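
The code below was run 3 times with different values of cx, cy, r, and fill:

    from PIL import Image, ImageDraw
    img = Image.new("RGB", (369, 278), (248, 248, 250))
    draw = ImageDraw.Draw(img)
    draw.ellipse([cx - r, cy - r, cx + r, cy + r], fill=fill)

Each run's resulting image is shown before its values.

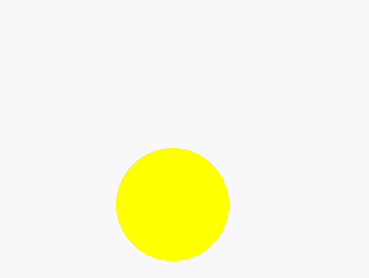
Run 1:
cx = 172; cy = 204; r = 56; fill = 'yellow'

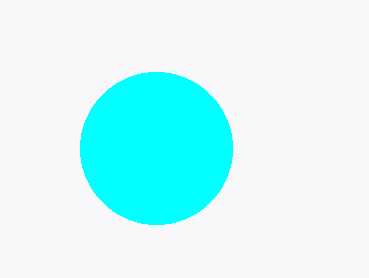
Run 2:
cx = 156, cy = 148, r = 76, fill = 'cyan'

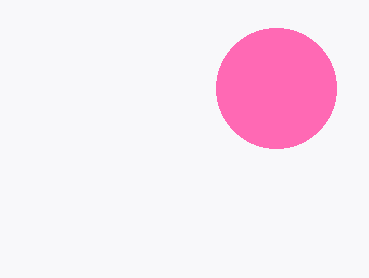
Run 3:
cx = 276
cy = 88
r = 60
fill = 'hotpink'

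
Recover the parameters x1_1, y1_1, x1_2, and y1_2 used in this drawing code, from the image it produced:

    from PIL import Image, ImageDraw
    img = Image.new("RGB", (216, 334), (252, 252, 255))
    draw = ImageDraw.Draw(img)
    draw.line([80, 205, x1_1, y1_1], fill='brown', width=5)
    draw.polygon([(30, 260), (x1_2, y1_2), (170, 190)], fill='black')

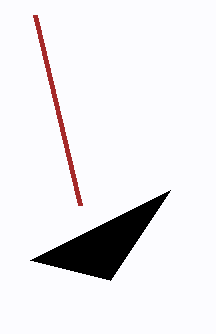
x1_1 = 35; y1_1 = 15; x1_2 = 110; y1_2 = 280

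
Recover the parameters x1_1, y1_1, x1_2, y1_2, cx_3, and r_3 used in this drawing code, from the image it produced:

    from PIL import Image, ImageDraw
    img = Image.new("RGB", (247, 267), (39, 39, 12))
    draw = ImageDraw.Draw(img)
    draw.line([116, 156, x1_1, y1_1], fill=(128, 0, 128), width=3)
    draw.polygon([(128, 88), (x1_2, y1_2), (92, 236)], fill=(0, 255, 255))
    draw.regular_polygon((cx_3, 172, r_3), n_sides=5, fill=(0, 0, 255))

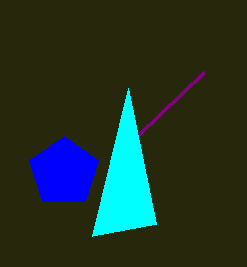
x1_1 = 204
y1_1 = 72
x1_2 = 156
y1_2 = 224
cx_3 = 64
r_3 = 36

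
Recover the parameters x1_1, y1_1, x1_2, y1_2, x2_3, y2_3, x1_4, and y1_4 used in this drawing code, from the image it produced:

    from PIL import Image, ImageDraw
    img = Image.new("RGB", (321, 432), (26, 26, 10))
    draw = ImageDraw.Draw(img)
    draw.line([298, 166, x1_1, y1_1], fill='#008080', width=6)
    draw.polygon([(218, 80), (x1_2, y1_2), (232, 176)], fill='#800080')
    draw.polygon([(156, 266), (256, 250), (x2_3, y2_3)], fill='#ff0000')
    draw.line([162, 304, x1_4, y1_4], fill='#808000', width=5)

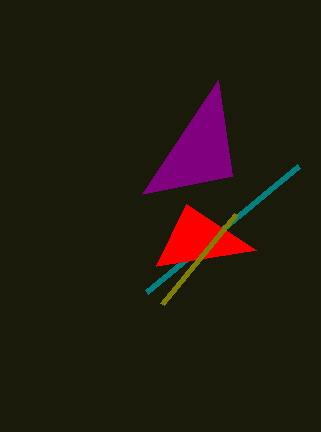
x1_1 = 146
y1_1 = 292
x1_2 = 142
y1_2 = 194
x2_3 = 186
y2_3 = 204
x1_4 = 236
y1_4 = 214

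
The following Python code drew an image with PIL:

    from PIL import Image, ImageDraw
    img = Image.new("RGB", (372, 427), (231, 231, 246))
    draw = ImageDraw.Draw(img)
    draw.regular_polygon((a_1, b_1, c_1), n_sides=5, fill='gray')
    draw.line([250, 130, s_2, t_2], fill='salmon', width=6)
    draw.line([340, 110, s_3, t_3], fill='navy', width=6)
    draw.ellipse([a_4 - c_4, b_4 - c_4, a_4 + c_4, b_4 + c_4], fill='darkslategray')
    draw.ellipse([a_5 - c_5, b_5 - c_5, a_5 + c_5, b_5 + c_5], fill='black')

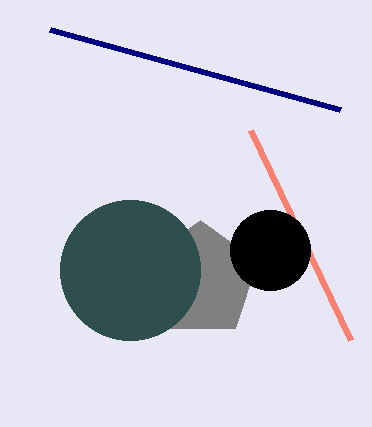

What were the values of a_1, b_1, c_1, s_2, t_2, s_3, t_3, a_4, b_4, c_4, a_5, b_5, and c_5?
a_1 = 200; b_1 = 280; c_1 = 60; s_2 = 350; t_2 = 340; s_3 = 50; t_3 = 30; a_4 = 130; b_4 = 270; c_4 = 70; a_5 = 270; b_5 = 250; c_5 = 40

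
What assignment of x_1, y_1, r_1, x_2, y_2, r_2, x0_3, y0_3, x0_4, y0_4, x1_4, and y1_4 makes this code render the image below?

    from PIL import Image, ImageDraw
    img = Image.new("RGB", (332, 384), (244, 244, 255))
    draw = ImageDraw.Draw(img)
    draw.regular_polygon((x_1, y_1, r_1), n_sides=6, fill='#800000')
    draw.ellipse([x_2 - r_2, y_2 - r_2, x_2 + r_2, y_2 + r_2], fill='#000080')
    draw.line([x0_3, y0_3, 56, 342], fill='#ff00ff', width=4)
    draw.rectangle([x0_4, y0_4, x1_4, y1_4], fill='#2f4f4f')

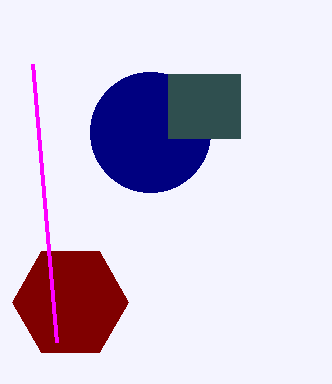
x_1 = 70
y_1 = 302
r_1 = 58
x_2 = 150
y_2 = 132
r_2 = 60
x0_3 = 32
y0_3 = 64
x0_4 = 168
y0_4 = 74
x1_4 = 240
y1_4 = 138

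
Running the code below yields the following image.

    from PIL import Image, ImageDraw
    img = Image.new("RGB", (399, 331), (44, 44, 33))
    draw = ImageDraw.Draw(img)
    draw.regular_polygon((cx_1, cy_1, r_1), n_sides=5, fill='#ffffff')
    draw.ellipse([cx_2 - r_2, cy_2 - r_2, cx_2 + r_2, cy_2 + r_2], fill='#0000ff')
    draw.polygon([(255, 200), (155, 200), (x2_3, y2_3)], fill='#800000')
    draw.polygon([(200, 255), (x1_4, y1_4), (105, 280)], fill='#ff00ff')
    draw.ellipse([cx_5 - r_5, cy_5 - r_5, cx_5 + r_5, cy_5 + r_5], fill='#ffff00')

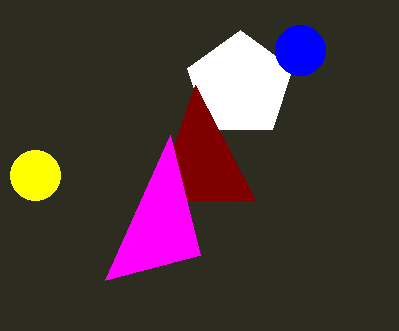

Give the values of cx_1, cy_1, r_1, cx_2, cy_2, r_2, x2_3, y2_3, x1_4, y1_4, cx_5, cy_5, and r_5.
cx_1 = 240
cy_1 = 85
r_1 = 55
cx_2 = 300
cy_2 = 50
r_2 = 25
x2_3 = 195
y2_3 = 85
x1_4 = 170
y1_4 = 135
cx_5 = 35
cy_5 = 175
r_5 = 25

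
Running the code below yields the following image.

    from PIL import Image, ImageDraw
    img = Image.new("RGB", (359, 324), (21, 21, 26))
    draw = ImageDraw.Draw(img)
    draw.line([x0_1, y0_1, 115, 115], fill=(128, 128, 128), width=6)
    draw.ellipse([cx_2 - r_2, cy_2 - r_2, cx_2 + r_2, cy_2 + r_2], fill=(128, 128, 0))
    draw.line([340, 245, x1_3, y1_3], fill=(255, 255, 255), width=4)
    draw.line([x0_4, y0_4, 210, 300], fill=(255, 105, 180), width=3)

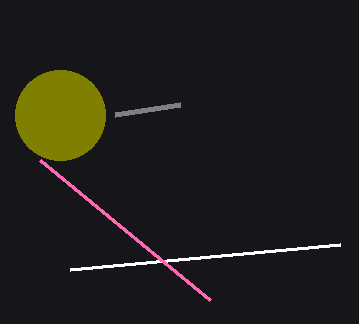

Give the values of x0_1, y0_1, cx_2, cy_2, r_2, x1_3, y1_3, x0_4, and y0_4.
x0_1 = 180, y0_1 = 105, cx_2 = 60, cy_2 = 115, r_2 = 45, x1_3 = 70, y1_3 = 270, x0_4 = 40, y0_4 = 160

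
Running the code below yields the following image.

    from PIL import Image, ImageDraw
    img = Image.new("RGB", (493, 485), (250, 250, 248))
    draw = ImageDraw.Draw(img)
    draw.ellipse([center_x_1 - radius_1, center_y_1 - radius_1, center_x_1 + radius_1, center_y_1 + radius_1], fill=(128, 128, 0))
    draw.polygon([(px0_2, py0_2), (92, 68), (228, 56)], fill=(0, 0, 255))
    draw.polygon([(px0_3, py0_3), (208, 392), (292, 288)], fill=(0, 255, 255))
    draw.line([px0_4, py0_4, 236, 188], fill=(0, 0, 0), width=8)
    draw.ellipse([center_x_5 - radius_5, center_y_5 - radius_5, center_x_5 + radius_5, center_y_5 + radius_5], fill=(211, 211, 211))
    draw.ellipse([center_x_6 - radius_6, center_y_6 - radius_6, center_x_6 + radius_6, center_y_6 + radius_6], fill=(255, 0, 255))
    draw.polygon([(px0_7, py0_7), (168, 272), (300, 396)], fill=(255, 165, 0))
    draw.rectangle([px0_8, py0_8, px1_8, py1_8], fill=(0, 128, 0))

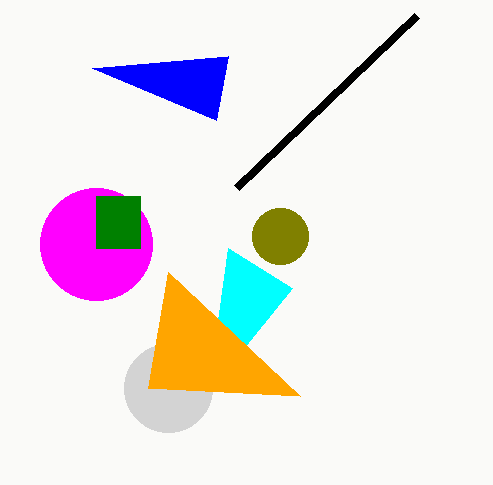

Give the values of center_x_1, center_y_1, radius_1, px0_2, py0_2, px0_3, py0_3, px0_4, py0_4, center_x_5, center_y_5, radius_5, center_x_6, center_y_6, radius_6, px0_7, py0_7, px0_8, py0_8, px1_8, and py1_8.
center_x_1 = 280, center_y_1 = 236, radius_1 = 28, px0_2 = 216, py0_2 = 120, px0_3 = 228, py0_3 = 248, px0_4 = 416, py0_4 = 16, center_x_5 = 168, center_y_5 = 388, radius_5 = 44, center_x_6 = 96, center_y_6 = 244, radius_6 = 56, px0_7 = 148, py0_7 = 388, px0_8 = 96, py0_8 = 196, px1_8 = 140, py1_8 = 248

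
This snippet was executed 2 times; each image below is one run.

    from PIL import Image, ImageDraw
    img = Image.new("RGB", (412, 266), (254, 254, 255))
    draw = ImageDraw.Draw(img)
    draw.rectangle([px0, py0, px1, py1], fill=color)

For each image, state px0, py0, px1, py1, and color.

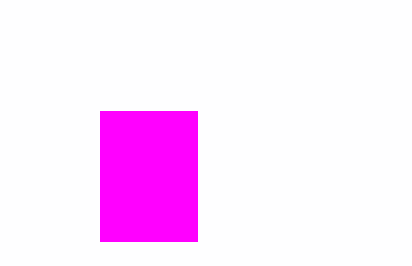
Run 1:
px0 = 100, py0 = 111, px1 = 197, py1 = 241, color = 'magenta'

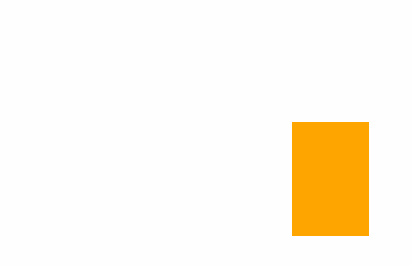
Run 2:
px0 = 292
py0 = 122
px1 = 368
py1 = 235
color = 'orange'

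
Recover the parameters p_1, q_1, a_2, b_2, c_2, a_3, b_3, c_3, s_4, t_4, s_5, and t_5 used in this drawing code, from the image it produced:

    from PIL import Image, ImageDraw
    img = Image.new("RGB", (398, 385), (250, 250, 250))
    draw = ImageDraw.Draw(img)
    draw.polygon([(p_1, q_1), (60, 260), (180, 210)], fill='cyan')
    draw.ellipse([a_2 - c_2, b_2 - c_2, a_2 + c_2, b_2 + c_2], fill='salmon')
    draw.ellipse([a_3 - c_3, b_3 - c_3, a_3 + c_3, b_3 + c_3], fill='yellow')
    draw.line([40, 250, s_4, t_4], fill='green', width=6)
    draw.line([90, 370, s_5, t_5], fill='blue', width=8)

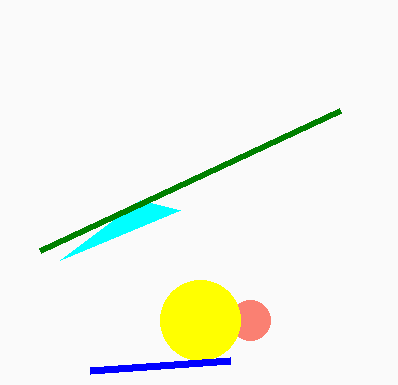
p_1 = 140, q_1 = 200, a_2 = 250, b_2 = 320, c_2 = 20, a_3 = 200, b_3 = 320, c_3 = 40, s_4 = 340, t_4 = 110, s_5 = 230, t_5 = 360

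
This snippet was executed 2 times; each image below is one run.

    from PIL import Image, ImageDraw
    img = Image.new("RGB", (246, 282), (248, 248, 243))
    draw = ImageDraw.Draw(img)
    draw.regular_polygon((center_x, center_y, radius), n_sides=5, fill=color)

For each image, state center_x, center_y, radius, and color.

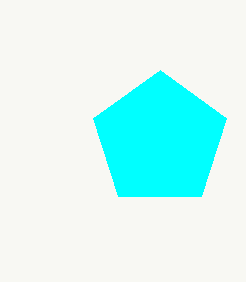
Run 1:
center_x = 160
center_y = 140
radius = 70
color = 'cyan'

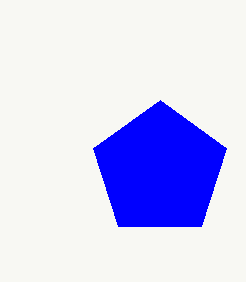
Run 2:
center_x = 160; center_y = 170; radius = 70; color = 'blue'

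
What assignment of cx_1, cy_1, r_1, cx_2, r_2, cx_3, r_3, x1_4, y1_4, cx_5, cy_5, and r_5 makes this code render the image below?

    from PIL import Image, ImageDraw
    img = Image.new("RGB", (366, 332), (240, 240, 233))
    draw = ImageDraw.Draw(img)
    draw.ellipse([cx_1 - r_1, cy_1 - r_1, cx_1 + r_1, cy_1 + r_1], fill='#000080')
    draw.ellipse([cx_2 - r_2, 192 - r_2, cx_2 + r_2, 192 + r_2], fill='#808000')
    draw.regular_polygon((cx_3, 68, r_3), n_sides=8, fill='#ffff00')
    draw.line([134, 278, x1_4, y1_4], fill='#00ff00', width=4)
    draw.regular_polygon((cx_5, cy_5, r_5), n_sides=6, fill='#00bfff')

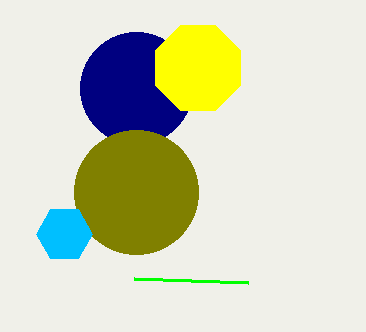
cx_1 = 136, cy_1 = 88, r_1 = 56, cx_2 = 136, r_2 = 62, cx_3 = 198, r_3 = 46, x1_4 = 248, y1_4 = 282, cx_5 = 64, cy_5 = 234, r_5 = 28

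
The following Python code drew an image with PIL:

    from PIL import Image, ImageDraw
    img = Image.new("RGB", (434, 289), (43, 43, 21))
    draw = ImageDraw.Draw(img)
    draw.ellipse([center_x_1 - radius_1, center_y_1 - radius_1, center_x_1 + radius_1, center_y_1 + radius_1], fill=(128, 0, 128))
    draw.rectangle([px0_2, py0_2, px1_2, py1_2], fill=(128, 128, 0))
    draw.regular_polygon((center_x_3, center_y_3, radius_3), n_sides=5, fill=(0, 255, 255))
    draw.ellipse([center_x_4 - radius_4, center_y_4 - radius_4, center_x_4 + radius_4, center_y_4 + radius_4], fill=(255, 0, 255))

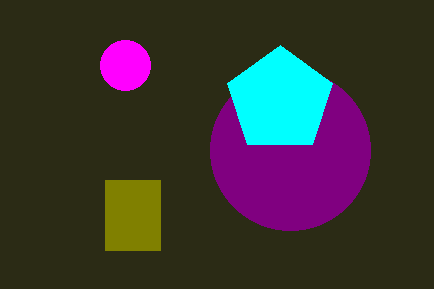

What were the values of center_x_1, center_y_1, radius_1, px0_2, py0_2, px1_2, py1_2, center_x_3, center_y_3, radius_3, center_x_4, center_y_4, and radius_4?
center_x_1 = 290, center_y_1 = 150, radius_1 = 80, px0_2 = 105, py0_2 = 180, px1_2 = 160, py1_2 = 250, center_x_3 = 280, center_y_3 = 100, radius_3 = 55, center_x_4 = 125, center_y_4 = 65, radius_4 = 25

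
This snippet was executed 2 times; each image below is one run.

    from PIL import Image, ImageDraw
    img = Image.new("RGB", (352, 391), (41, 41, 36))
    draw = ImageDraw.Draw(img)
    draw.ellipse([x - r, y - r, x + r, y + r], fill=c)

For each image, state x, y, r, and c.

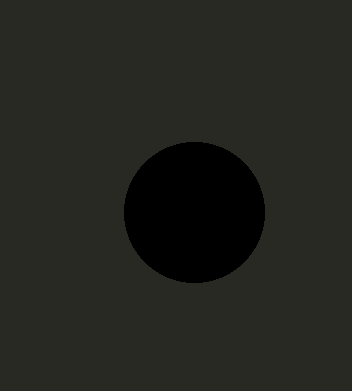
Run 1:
x = 194, y = 212, r = 70, c = 'black'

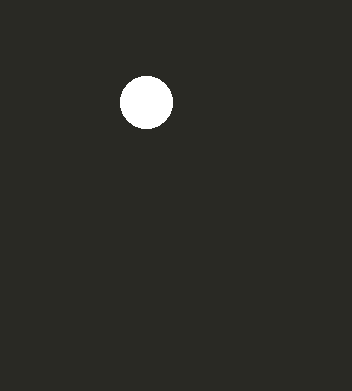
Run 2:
x = 146, y = 102, r = 26, c = 'white'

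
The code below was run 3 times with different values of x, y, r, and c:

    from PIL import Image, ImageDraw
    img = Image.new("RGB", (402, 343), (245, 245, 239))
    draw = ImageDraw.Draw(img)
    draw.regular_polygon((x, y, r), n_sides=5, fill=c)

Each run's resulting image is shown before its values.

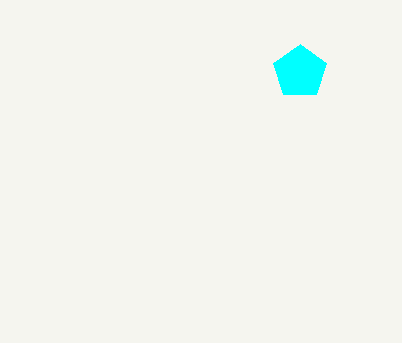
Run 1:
x = 300; y = 72; r = 28; c = 'cyan'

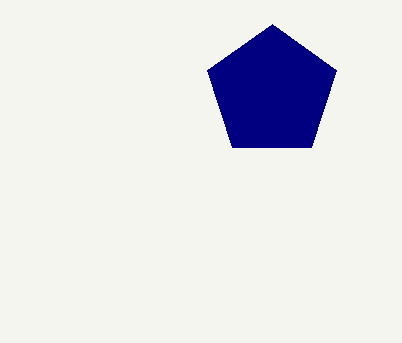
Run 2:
x = 272
y = 92
r = 68
c = 'navy'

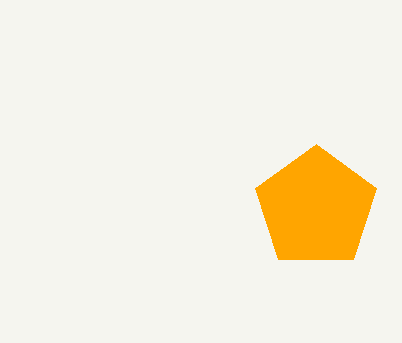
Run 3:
x = 316; y = 208; r = 64; c = 'orange'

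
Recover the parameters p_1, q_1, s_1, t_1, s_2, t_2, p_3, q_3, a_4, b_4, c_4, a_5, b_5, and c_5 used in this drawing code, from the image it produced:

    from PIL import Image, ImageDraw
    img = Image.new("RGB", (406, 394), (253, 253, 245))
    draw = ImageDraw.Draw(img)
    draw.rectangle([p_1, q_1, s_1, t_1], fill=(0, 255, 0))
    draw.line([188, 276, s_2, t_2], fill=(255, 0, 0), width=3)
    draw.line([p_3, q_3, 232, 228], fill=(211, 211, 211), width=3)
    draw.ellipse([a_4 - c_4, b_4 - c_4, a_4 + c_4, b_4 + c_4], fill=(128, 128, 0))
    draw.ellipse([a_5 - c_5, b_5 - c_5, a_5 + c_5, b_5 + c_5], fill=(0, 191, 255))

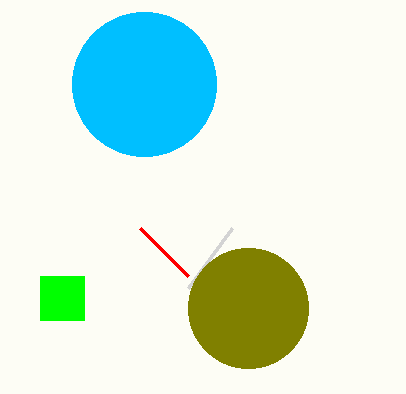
p_1 = 40
q_1 = 276
s_1 = 84
t_1 = 320
s_2 = 140
t_2 = 228
p_3 = 188
q_3 = 288
a_4 = 248
b_4 = 308
c_4 = 60
a_5 = 144
b_5 = 84
c_5 = 72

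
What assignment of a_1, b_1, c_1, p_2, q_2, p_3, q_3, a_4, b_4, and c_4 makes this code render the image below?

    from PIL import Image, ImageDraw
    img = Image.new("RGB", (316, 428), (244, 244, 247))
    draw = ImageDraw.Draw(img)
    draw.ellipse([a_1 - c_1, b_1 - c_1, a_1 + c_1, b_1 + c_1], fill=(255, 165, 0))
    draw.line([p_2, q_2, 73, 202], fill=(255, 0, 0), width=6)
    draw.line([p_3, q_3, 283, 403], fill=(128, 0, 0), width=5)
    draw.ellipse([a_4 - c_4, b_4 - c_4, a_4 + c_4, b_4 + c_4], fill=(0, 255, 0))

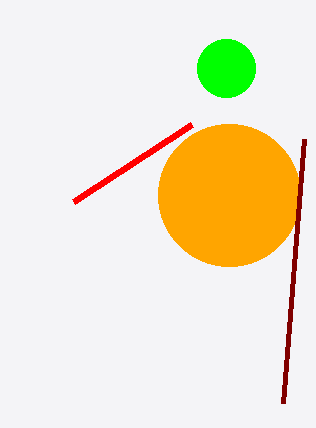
a_1 = 229; b_1 = 195; c_1 = 71; p_2 = 191; q_2 = 125; p_3 = 304; q_3 = 139; a_4 = 226; b_4 = 68; c_4 = 29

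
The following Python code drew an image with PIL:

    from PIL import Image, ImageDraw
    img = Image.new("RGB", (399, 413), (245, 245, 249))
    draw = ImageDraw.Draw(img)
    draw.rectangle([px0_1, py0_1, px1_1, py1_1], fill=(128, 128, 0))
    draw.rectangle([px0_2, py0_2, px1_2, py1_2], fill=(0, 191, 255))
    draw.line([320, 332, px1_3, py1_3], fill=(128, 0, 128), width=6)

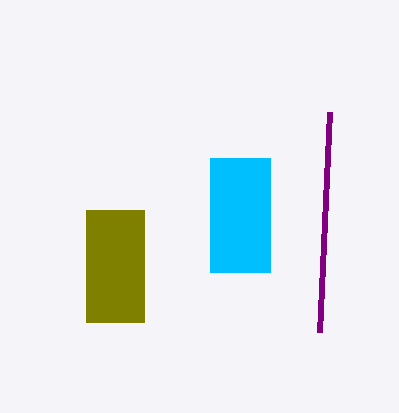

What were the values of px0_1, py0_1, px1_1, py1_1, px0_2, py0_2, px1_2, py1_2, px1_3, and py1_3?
px0_1 = 86, py0_1 = 210, px1_1 = 144, py1_1 = 322, px0_2 = 210, py0_2 = 158, px1_2 = 270, py1_2 = 272, px1_3 = 330, py1_3 = 112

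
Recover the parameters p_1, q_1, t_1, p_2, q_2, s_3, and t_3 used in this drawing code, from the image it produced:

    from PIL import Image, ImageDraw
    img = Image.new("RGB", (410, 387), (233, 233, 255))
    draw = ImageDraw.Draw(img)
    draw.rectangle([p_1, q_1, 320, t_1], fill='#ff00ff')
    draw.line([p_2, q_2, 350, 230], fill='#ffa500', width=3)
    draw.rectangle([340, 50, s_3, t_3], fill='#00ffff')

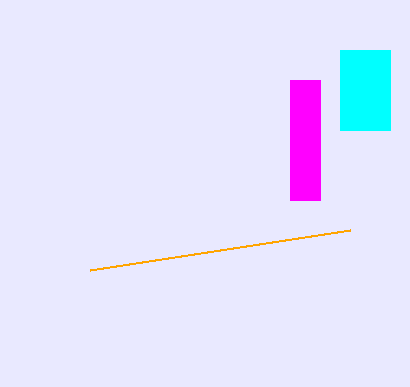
p_1 = 290
q_1 = 80
t_1 = 200
p_2 = 90
q_2 = 270
s_3 = 390
t_3 = 130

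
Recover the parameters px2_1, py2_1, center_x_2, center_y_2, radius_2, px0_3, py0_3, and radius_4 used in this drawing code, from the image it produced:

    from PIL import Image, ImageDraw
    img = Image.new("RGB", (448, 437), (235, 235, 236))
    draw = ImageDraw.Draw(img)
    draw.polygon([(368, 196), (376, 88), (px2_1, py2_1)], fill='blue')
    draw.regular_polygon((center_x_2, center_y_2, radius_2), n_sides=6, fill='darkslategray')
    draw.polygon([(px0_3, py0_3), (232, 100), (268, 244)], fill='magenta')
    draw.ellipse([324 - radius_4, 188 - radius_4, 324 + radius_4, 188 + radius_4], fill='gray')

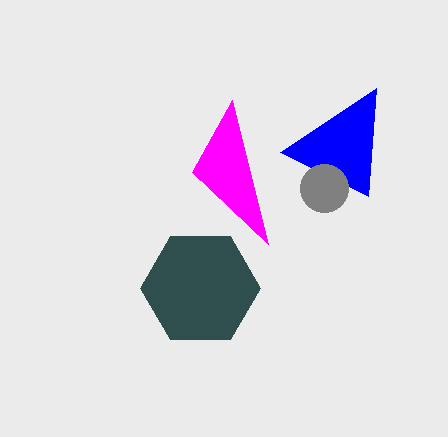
px2_1 = 280, py2_1 = 152, center_x_2 = 200, center_y_2 = 288, radius_2 = 60, px0_3 = 192, py0_3 = 172, radius_4 = 24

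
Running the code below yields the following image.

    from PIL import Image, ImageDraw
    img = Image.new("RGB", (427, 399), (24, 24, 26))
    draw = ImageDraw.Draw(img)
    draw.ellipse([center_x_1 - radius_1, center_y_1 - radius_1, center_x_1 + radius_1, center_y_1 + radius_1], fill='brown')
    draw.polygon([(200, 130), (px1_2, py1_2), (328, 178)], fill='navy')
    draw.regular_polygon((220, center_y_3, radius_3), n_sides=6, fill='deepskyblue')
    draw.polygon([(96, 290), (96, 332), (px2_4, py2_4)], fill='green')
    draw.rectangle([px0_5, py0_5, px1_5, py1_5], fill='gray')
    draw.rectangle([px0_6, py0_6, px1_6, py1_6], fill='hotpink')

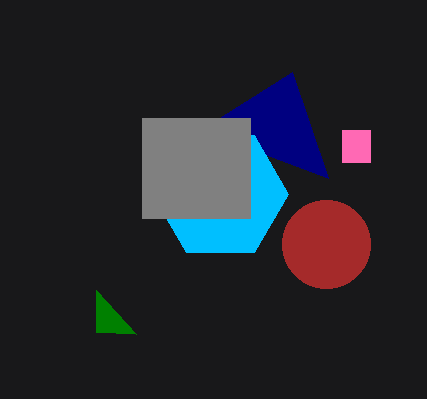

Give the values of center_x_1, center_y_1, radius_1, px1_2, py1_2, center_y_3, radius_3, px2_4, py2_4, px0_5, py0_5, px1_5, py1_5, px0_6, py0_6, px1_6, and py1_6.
center_x_1 = 326; center_y_1 = 244; radius_1 = 44; px1_2 = 292; py1_2 = 72; center_y_3 = 194; radius_3 = 68; px2_4 = 136; py2_4 = 334; px0_5 = 142; py0_5 = 118; px1_5 = 250; py1_5 = 218; px0_6 = 342; py0_6 = 130; px1_6 = 370; py1_6 = 162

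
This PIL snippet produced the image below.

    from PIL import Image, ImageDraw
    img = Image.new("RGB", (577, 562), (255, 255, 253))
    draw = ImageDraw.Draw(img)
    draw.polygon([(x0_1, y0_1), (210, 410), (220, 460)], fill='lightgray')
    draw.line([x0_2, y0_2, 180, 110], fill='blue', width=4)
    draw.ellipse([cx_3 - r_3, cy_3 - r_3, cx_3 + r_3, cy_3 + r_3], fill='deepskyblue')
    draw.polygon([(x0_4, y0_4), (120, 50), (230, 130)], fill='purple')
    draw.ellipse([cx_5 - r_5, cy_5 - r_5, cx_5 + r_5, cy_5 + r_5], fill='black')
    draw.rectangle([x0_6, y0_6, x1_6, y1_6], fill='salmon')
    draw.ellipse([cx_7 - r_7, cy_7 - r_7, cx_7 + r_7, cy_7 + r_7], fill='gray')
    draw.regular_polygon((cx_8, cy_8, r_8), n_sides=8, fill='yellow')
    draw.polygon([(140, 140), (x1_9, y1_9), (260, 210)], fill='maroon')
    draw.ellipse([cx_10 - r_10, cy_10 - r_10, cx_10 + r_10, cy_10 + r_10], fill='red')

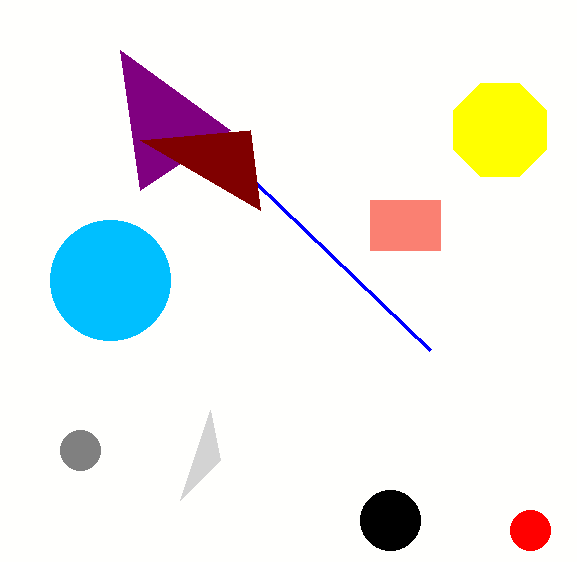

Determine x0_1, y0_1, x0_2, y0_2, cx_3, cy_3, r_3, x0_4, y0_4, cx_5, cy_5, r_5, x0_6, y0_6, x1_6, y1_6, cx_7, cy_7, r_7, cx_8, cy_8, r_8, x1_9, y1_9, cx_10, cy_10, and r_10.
x0_1 = 180
y0_1 = 500
x0_2 = 430
y0_2 = 350
cx_3 = 110
cy_3 = 280
r_3 = 60
x0_4 = 140
y0_4 = 190
cx_5 = 390
cy_5 = 520
r_5 = 30
x0_6 = 370
y0_6 = 200
x1_6 = 440
y1_6 = 250
cx_7 = 80
cy_7 = 450
r_7 = 20
cx_8 = 500
cy_8 = 130
r_8 = 50
x1_9 = 250
y1_9 = 130
cx_10 = 530
cy_10 = 530
r_10 = 20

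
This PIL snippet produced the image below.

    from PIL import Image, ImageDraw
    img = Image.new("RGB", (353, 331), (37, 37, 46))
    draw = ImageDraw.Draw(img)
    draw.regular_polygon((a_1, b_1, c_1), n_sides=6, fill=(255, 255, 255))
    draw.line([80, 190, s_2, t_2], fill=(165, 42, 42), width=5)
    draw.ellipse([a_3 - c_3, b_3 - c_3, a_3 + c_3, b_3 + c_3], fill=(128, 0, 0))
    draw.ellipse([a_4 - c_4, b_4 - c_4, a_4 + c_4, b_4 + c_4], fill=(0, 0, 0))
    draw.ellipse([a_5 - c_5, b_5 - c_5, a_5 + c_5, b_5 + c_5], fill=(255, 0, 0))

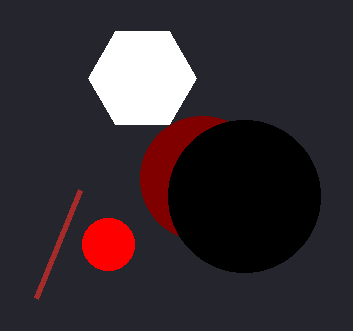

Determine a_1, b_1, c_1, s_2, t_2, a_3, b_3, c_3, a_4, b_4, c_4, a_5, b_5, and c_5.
a_1 = 142
b_1 = 78
c_1 = 54
s_2 = 36
t_2 = 298
a_3 = 202
b_3 = 178
c_3 = 62
a_4 = 244
b_4 = 196
c_4 = 76
a_5 = 108
b_5 = 244
c_5 = 26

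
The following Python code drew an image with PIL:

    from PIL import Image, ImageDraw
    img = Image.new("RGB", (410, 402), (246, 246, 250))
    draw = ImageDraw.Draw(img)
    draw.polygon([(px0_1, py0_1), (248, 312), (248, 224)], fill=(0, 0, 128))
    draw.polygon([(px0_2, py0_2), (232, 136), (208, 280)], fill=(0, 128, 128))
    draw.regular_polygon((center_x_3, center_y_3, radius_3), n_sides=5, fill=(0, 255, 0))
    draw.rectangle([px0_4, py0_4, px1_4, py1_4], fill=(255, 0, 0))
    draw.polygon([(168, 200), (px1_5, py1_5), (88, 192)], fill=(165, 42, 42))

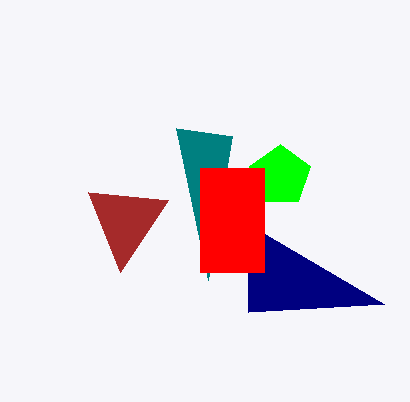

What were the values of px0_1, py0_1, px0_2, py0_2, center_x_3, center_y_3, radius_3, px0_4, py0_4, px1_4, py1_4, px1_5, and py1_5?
px0_1 = 384
py0_1 = 304
px0_2 = 176
py0_2 = 128
center_x_3 = 280
center_y_3 = 176
radius_3 = 32
px0_4 = 200
py0_4 = 168
px1_4 = 264
py1_4 = 272
px1_5 = 120
py1_5 = 272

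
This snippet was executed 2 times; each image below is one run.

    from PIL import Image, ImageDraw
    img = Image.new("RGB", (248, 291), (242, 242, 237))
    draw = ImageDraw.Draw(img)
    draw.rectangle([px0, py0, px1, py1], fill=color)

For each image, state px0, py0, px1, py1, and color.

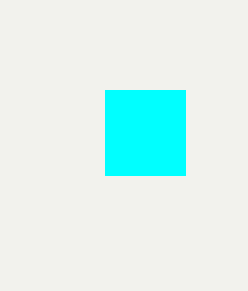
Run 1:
px0 = 105, py0 = 90, px1 = 185, py1 = 175, color = 'cyan'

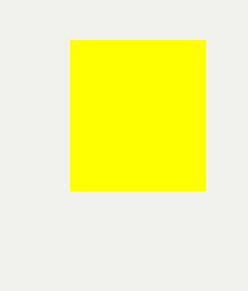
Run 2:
px0 = 70, py0 = 40, px1 = 205, py1 = 190, color = 'yellow'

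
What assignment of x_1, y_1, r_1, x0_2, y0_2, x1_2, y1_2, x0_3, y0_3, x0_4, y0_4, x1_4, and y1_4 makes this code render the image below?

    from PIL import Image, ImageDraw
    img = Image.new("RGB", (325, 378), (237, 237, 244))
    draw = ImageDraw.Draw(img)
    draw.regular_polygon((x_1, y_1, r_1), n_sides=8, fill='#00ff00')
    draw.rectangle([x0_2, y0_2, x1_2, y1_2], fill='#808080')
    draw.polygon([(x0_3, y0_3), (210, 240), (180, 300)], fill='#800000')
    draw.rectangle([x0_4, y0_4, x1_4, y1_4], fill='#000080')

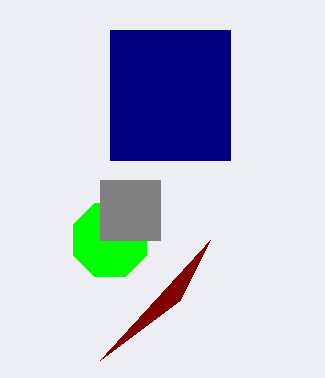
x_1 = 110
y_1 = 240
r_1 = 40
x0_2 = 100
y0_2 = 180
x1_2 = 160
y1_2 = 240
x0_3 = 100
y0_3 = 360
x0_4 = 110
y0_4 = 30
x1_4 = 230
y1_4 = 160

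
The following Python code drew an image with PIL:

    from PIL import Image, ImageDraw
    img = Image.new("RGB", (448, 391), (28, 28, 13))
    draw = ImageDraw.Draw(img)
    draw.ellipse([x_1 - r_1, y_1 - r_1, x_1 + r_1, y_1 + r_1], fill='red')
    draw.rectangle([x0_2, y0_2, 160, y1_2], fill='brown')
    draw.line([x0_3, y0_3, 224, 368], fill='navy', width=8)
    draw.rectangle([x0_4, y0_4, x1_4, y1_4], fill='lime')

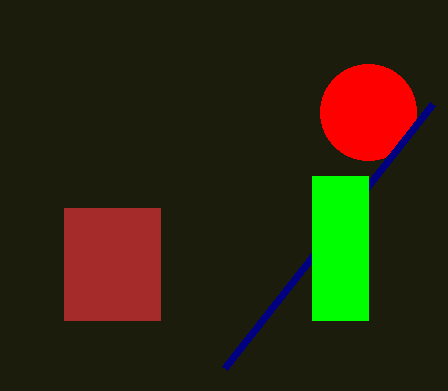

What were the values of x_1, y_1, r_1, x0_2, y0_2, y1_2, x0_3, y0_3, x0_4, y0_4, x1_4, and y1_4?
x_1 = 368, y_1 = 112, r_1 = 48, x0_2 = 64, y0_2 = 208, y1_2 = 320, x0_3 = 432, y0_3 = 104, x0_4 = 312, y0_4 = 176, x1_4 = 368, y1_4 = 320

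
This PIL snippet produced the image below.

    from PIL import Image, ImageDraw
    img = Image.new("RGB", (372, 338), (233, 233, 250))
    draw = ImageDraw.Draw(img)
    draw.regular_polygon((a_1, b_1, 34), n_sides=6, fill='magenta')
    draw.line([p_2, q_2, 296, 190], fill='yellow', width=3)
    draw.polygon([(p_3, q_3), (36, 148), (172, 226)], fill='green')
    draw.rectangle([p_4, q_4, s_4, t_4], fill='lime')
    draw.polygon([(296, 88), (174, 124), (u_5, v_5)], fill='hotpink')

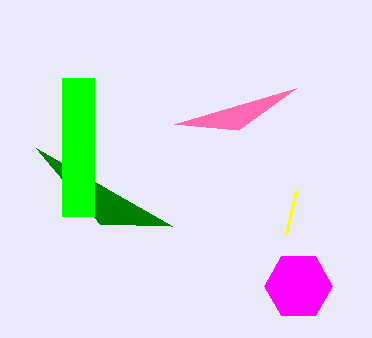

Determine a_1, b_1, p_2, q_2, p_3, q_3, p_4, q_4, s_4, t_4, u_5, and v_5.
a_1 = 298; b_1 = 286; p_2 = 286; q_2 = 234; p_3 = 100; q_3 = 224; p_4 = 62; q_4 = 78; s_4 = 94; t_4 = 216; u_5 = 238; v_5 = 130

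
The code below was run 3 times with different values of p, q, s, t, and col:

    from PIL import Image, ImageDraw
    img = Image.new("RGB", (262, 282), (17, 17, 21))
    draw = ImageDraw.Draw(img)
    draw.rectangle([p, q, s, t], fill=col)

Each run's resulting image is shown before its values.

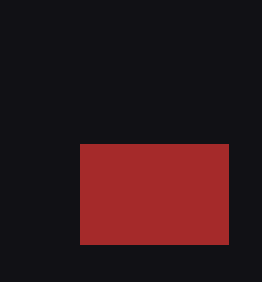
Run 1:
p = 80
q = 144
s = 228
t = 244
col = 'brown'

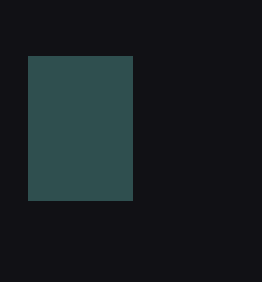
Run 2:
p = 28, q = 56, s = 132, t = 200, col = 'darkslategray'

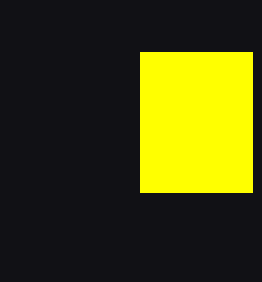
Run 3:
p = 140
q = 52
s = 252
t = 192
col = 'yellow'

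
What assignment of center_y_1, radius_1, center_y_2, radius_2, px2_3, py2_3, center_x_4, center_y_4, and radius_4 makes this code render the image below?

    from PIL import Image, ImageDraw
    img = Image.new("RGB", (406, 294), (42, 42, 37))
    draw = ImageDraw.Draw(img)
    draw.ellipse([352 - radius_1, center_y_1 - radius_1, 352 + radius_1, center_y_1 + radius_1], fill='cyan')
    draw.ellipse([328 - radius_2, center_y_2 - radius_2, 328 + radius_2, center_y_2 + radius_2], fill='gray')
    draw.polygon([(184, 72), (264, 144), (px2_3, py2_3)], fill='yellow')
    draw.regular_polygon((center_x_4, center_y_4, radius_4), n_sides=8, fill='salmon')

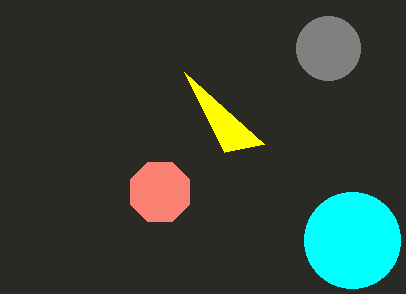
center_y_1 = 240; radius_1 = 48; center_y_2 = 48; radius_2 = 32; px2_3 = 224; py2_3 = 152; center_x_4 = 160; center_y_4 = 192; radius_4 = 32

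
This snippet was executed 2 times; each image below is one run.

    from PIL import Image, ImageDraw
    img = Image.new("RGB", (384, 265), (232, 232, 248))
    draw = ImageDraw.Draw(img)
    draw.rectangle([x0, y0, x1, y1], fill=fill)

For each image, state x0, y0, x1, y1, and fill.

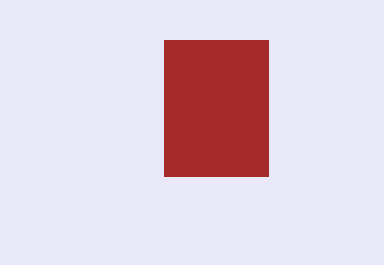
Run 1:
x0 = 164
y0 = 40
x1 = 268
y1 = 176
fill = 'brown'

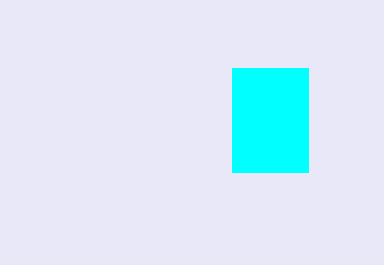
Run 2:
x0 = 232
y0 = 68
x1 = 308
y1 = 172
fill = 'cyan'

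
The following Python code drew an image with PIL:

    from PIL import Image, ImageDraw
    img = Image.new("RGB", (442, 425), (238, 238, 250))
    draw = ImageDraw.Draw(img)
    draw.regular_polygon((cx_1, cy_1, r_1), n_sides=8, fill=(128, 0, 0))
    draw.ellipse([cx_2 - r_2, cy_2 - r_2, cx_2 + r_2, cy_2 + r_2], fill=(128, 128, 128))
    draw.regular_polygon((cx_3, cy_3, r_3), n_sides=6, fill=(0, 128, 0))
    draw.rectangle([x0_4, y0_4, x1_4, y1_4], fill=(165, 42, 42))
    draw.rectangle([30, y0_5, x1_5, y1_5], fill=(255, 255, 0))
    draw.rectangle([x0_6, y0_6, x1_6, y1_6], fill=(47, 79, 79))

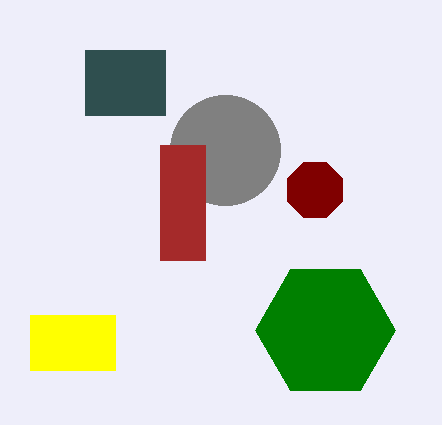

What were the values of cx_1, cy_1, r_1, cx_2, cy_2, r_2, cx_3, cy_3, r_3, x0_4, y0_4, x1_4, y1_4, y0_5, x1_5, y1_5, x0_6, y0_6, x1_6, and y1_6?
cx_1 = 315
cy_1 = 190
r_1 = 30
cx_2 = 225
cy_2 = 150
r_2 = 55
cx_3 = 325
cy_3 = 330
r_3 = 70
x0_4 = 160
y0_4 = 145
x1_4 = 205
y1_4 = 260
y0_5 = 315
x1_5 = 115
y1_5 = 370
x0_6 = 85
y0_6 = 50
x1_6 = 165
y1_6 = 115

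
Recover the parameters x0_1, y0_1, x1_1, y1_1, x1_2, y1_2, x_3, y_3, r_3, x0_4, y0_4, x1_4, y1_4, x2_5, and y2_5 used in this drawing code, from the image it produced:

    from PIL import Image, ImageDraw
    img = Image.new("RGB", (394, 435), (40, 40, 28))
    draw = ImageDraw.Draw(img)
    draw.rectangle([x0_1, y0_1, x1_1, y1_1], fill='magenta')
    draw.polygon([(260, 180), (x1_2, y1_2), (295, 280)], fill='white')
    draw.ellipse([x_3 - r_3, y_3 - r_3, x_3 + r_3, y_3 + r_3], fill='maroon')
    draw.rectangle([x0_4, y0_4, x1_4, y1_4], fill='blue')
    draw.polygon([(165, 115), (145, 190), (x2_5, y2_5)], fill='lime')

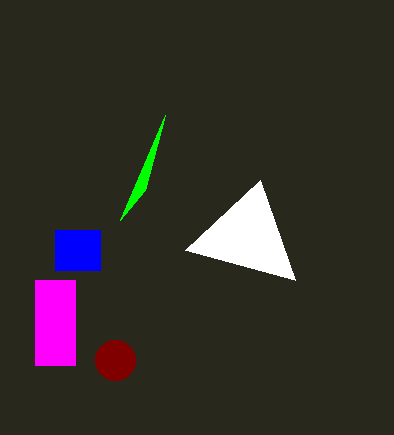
x0_1 = 35; y0_1 = 280; x1_1 = 75; y1_1 = 365; x1_2 = 185; y1_2 = 250; x_3 = 115; y_3 = 360; r_3 = 20; x0_4 = 55; y0_4 = 230; x1_4 = 100; y1_4 = 270; x2_5 = 120; y2_5 = 220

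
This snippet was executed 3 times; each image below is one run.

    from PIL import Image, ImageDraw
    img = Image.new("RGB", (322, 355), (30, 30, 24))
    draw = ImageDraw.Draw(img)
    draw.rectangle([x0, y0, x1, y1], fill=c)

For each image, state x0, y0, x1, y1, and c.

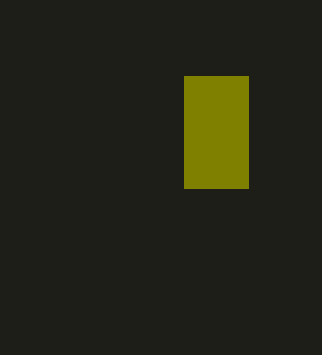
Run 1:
x0 = 184
y0 = 76
x1 = 248
y1 = 188
c = 'olive'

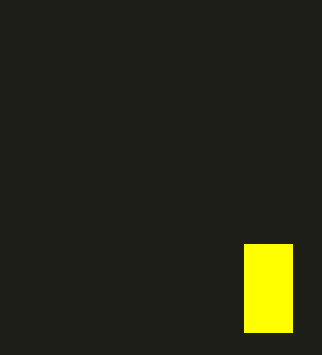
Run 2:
x0 = 244
y0 = 244
x1 = 292
y1 = 332
c = 'yellow'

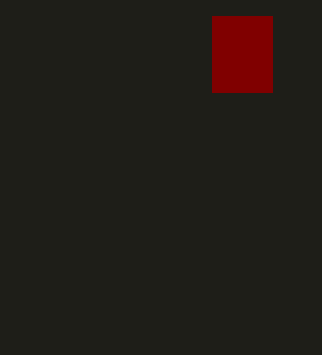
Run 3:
x0 = 212; y0 = 16; x1 = 272; y1 = 92; c = 'maroon'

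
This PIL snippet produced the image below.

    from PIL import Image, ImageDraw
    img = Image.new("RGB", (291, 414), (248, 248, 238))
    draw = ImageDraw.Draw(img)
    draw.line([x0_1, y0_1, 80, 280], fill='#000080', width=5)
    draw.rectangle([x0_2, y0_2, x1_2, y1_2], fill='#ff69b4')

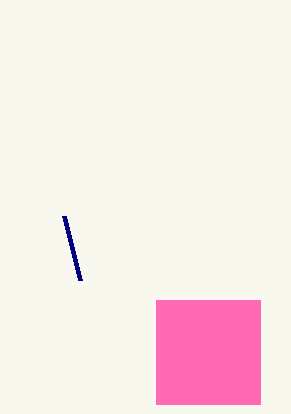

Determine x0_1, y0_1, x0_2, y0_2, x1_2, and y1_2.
x0_1 = 64; y0_1 = 216; x0_2 = 156; y0_2 = 300; x1_2 = 260; y1_2 = 404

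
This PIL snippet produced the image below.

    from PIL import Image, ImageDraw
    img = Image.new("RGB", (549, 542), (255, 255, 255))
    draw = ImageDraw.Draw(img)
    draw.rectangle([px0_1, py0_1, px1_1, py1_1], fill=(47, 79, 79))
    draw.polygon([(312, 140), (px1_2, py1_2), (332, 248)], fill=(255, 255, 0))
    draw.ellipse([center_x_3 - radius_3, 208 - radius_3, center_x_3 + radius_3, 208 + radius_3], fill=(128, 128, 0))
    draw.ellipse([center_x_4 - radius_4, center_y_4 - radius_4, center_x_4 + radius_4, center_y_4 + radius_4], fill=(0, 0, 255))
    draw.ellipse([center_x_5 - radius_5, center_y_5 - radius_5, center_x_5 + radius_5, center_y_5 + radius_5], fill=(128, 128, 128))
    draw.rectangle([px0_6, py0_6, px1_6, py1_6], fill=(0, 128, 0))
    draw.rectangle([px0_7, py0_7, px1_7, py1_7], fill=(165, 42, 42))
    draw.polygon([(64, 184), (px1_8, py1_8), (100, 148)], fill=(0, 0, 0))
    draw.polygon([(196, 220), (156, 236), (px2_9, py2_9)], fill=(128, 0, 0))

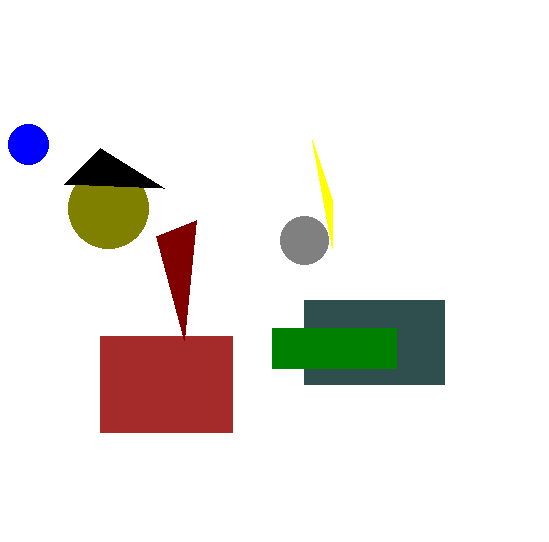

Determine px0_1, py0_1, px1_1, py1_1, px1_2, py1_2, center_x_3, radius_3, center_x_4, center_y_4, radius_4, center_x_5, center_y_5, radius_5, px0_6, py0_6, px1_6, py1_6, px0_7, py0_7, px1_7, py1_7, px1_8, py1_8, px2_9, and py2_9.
px0_1 = 304
py0_1 = 300
px1_1 = 444
py1_1 = 384
px1_2 = 332
py1_2 = 200
center_x_3 = 108
radius_3 = 40
center_x_4 = 28
center_y_4 = 144
radius_4 = 20
center_x_5 = 304
center_y_5 = 240
radius_5 = 24
px0_6 = 272
py0_6 = 328
px1_6 = 396
py1_6 = 368
px0_7 = 100
py0_7 = 336
px1_7 = 232
py1_7 = 432
px1_8 = 164
py1_8 = 188
px2_9 = 184
py2_9 = 340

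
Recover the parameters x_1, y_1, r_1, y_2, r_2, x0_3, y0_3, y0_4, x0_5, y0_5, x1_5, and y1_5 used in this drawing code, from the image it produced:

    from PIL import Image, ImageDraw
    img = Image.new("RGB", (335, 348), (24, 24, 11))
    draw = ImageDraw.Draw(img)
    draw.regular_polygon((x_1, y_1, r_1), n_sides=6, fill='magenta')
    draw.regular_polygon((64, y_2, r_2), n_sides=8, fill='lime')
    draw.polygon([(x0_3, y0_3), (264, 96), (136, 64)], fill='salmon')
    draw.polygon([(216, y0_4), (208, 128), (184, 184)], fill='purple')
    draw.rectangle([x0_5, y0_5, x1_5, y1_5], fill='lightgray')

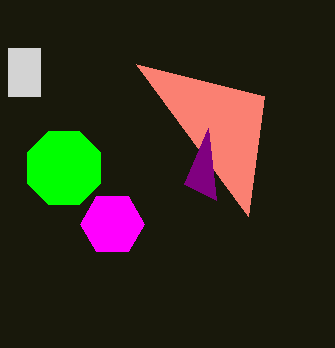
x_1 = 112
y_1 = 224
r_1 = 32
y_2 = 168
r_2 = 40
x0_3 = 248
y0_3 = 216
y0_4 = 200
x0_5 = 8
y0_5 = 48
x1_5 = 40
y1_5 = 96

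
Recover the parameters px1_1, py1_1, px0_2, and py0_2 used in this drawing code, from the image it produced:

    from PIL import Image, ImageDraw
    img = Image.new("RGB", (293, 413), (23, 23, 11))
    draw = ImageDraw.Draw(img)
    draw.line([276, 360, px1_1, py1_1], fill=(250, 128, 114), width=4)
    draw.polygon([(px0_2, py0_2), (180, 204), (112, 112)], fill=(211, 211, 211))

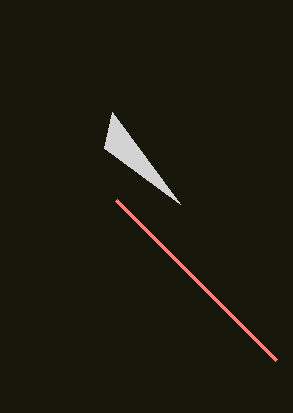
px1_1 = 116
py1_1 = 200
px0_2 = 104
py0_2 = 148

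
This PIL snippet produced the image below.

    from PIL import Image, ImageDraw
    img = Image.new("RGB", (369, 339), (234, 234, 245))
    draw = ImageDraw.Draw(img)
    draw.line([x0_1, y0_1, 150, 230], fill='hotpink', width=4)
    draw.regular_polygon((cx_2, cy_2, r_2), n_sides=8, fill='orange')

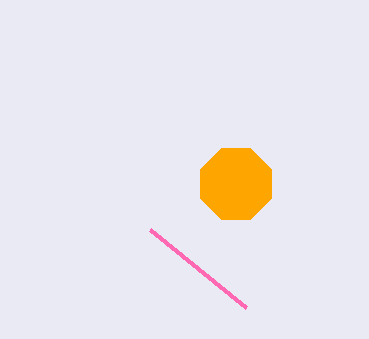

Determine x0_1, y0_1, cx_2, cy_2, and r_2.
x0_1 = 246; y0_1 = 308; cx_2 = 236; cy_2 = 184; r_2 = 38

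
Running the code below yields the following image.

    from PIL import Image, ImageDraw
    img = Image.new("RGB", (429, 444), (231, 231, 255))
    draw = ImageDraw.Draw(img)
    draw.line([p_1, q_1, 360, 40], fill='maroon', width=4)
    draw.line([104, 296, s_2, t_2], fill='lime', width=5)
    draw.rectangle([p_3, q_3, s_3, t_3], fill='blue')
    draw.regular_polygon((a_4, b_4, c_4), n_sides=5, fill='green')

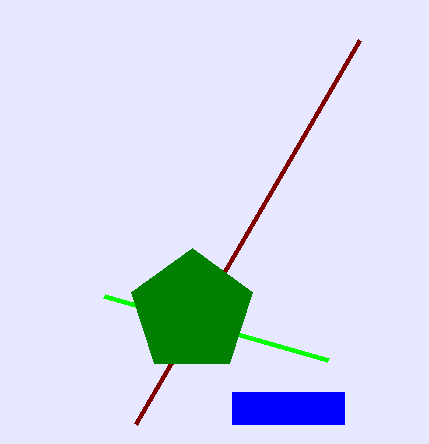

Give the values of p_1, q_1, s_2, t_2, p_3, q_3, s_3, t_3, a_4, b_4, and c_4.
p_1 = 136
q_1 = 424
s_2 = 328
t_2 = 360
p_3 = 232
q_3 = 392
s_3 = 344
t_3 = 424
a_4 = 192
b_4 = 312
c_4 = 64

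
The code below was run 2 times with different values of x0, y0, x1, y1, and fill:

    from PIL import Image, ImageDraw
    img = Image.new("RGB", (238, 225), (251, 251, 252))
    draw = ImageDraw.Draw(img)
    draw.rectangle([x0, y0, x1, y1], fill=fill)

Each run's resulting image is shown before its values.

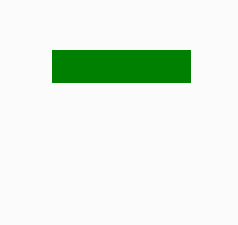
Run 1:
x0 = 52, y0 = 50, x1 = 190, y1 = 82, fill = 'green'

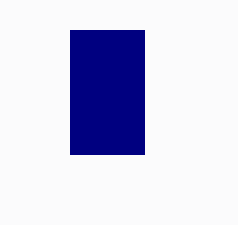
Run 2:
x0 = 70, y0 = 30, x1 = 144, y1 = 154, fill = 'navy'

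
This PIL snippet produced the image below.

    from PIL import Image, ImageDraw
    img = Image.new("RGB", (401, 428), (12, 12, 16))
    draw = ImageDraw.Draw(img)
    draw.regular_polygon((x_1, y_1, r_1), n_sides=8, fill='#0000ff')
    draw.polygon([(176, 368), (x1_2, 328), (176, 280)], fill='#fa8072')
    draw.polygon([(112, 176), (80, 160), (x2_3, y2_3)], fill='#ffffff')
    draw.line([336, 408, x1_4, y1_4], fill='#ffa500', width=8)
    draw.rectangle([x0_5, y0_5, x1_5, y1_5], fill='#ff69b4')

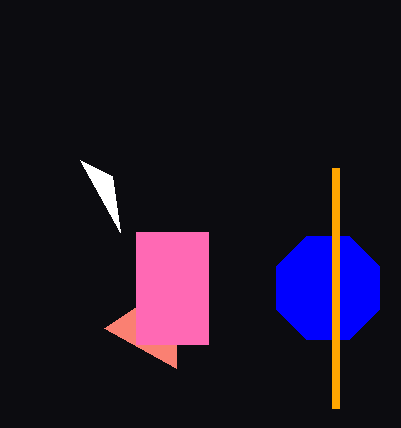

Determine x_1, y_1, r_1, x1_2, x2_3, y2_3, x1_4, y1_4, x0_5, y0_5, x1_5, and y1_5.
x_1 = 328; y_1 = 288; r_1 = 56; x1_2 = 104; x2_3 = 120; y2_3 = 232; x1_4 = 336; y1_4 = 168; x0_5 = 136; y0_5 = 232; x1_5 = 208; y1_5 = 344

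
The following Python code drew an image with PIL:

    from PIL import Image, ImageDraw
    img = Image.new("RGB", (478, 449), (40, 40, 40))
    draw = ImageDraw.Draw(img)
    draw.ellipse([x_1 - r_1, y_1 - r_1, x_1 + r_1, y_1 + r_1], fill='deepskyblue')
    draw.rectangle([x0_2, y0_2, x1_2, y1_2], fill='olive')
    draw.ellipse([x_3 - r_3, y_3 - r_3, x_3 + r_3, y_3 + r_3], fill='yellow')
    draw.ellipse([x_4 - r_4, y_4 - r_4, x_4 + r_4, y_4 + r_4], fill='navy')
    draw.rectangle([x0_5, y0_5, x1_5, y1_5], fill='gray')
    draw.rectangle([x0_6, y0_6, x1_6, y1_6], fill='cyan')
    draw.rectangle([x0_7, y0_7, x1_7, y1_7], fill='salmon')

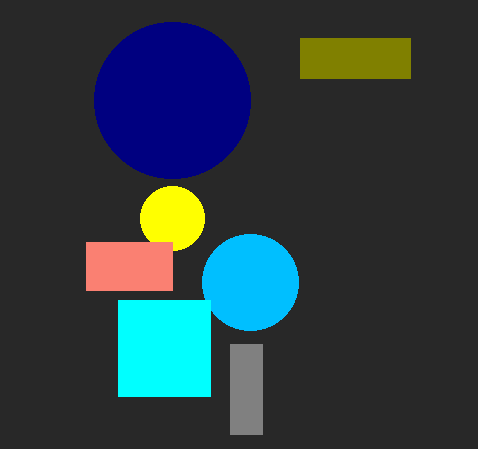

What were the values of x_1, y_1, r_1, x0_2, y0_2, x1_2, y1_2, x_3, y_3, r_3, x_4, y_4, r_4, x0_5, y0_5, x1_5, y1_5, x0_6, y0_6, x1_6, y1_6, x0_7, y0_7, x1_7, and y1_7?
x_1 = 250; y_1 = 282; r_1 = 48; x0_2 = 300; y0_2 = 38; x1_2 = 410; y1_2 = 78; x_3 = 172; y_3 = 218; r_3 = 32; x_4 = 172; y_4 = 100; r_4 = 78; x0_5 = 230; y0_5 = 344; x1_5 = 262; y1_5 = 434; x0_6 = 118; y0_6 = 300; x1_6 = 210; y1_6 = 396; x0_7 = 86; y0_7 = 242; x1_7 = 172; y1_7 = 290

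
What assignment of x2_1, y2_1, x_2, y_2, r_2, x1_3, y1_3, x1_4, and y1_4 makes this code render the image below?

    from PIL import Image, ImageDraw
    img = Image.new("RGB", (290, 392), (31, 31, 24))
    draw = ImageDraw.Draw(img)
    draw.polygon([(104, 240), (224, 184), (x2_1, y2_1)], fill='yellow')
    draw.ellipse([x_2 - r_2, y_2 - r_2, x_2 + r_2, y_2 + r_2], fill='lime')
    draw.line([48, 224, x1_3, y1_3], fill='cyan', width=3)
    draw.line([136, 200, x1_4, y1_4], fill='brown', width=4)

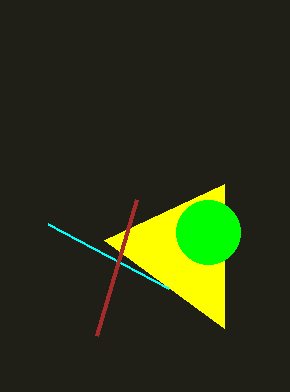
x2_1 = 224; y2_1 = 328; x_2 = 208; y_2 = 232; r_2 = 32; x1_3 = 168; y1_3 = 288; x1_4 = 96; y1_4 = 336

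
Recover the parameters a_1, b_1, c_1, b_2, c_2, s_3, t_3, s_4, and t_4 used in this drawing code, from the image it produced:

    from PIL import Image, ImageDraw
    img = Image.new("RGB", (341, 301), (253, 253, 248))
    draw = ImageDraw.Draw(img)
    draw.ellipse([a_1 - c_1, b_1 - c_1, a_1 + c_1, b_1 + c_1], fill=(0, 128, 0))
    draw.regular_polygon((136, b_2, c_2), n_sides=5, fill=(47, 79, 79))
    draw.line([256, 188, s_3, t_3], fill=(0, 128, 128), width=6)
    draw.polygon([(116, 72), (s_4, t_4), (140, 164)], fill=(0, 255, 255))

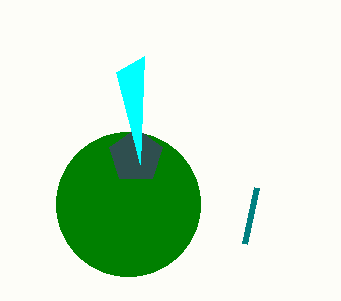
a_1 = 128, b_1 = 204, c_1 = 72, b_2 = 156, c_2 = 28, s_3 = 244, t_3 = 244, s_4 = 144, t_4 = 56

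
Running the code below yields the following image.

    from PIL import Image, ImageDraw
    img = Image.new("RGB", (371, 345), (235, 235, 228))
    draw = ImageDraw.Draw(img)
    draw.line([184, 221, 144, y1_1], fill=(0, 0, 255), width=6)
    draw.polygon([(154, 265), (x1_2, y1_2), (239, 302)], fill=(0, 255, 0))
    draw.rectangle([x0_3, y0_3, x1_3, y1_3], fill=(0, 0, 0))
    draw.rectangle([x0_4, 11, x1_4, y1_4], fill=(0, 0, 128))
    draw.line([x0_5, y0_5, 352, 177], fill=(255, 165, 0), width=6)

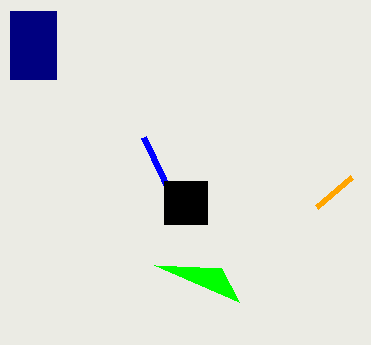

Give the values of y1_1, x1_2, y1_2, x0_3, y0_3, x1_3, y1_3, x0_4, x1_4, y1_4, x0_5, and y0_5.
y1_1 = 137, x1_2 = 221, y1_2 = 268, x0_3 = 164, y0_3 = 181, x1_3 = 207, y1_3 = 224, x0_4 = 10, x1_4 = 56, y1_4 = 79, x0_5 = 317, y0_5 = 207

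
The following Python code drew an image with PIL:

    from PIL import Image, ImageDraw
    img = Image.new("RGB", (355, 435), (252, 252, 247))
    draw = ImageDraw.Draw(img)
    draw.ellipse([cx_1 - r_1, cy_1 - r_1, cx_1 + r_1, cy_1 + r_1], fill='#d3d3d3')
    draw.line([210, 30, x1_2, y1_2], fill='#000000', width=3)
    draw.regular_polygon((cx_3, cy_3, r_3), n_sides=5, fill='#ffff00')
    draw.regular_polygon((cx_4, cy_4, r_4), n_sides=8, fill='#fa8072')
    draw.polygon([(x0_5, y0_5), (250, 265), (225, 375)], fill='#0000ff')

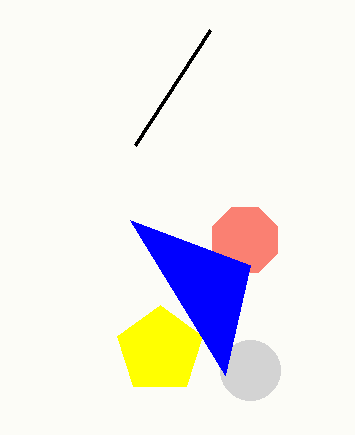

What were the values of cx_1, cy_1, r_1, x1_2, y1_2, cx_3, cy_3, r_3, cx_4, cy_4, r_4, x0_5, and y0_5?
cx_1 = 250; cy_1 = 370; r_1 = 30; x1_2 = 135; y1_2 = 145; cx_3 = 160; cy_3 = 350; r_3 = 45; cx_4 = 245; cy_4 = 240; r_4 = 35; x0_5 = 130; y0_5 = 220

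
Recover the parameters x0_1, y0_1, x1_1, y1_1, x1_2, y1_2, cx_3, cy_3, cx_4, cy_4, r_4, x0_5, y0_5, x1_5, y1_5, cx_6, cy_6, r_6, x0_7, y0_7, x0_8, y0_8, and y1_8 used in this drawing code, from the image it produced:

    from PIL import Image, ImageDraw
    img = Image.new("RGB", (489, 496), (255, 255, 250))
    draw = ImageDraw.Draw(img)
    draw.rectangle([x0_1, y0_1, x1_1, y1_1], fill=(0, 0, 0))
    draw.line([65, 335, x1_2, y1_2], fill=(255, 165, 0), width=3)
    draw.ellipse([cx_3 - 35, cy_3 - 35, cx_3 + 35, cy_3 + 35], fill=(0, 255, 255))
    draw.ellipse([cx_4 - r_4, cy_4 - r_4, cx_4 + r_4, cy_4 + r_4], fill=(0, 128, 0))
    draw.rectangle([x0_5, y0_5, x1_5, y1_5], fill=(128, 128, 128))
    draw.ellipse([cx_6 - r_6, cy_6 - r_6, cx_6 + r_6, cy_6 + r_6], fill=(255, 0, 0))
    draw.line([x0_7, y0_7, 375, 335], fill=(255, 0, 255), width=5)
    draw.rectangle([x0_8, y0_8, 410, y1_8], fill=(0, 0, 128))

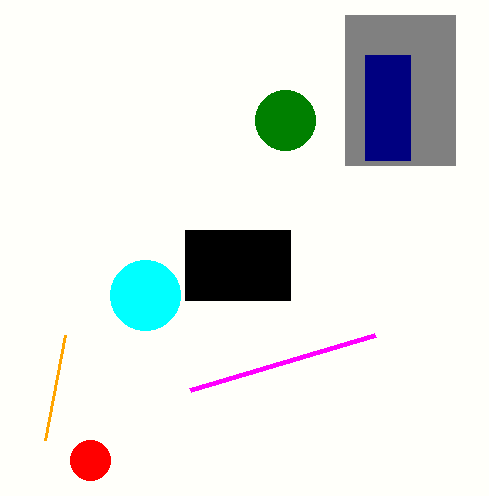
x0_1 = 185; y0_1 = 230; x1_1 = 290; y1_1 = 300; x1_2 = 45; y1_2 = 440; cx_3 = 145; cy_3 = 295; cx_4 = 285; cy_4 = 120; r_4 = 30; x0_5 = 345; y0_5 = 15; x1_5 = 455; y1_5 = 165; cx_6 = 90; cy_6 = 460; r_6 = 20; x0_7 = 190; y0_7 = 390; x0_8 = 365; y0_8 = 55; y1_8 = 160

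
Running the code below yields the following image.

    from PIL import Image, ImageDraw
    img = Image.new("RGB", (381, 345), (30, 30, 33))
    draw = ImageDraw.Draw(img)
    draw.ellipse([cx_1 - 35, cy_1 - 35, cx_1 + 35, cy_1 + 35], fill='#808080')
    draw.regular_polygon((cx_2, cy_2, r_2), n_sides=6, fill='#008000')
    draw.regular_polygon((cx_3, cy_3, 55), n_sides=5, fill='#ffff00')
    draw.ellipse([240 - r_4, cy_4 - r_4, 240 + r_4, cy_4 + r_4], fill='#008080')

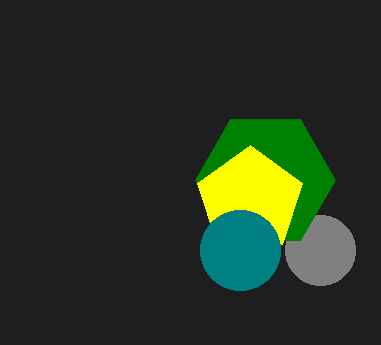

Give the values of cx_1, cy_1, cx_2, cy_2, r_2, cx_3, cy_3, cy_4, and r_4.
cx_1 = 320; cy_1 = 250; cx_2 = 265; cy_2 = 180; r_2 = 70; cx_3 = 250; cy_3 = 200; cy_4 = 250; r_4 = 40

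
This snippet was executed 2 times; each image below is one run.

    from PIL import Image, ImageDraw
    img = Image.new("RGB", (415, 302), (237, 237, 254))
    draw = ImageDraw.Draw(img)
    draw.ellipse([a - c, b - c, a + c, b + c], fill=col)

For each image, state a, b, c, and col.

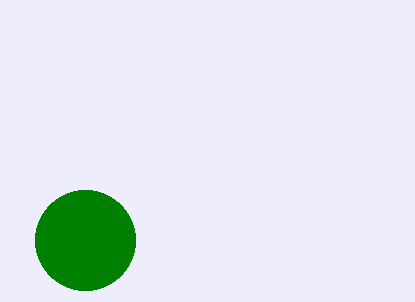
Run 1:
a = 85, b = 240, c = 50, col = 'green'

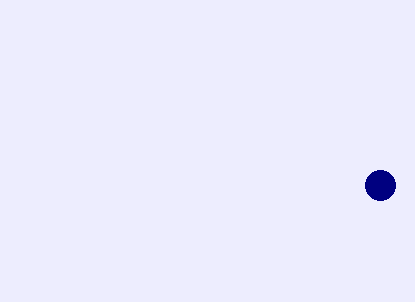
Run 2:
a = 380, b = 185, c = 15, col = 'navy'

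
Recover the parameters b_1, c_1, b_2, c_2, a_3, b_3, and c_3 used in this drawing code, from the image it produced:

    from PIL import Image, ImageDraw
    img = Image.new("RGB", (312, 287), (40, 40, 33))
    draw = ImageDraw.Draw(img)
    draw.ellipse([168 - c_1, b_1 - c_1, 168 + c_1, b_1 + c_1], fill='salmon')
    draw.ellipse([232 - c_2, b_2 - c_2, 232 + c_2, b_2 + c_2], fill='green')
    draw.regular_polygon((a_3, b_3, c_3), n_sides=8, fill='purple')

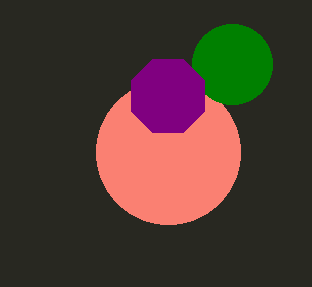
b_1 = 152; c_1 = 72; b_2 = 64; c_2 = 40; a_3 = 168; b_3 = 96; c_3 = 40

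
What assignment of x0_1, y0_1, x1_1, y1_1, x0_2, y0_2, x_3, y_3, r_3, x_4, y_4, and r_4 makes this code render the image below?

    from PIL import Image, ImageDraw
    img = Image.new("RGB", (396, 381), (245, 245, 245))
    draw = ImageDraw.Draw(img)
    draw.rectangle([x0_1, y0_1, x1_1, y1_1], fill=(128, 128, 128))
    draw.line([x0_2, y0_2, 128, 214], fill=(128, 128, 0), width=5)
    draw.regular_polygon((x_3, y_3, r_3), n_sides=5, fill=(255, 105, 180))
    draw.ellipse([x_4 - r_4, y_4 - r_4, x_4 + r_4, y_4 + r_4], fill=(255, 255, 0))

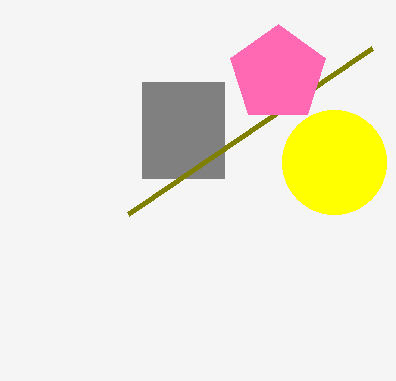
x0_1 = 142
y0_1 = 82
x1_1 = 224
y1_1 = 178
x0_2 = 372
y0_2 = 48
x_3 = 278
y_3 = 74
r_3 = 50
x_4 = 334
y_4 = 162
r_4 = 52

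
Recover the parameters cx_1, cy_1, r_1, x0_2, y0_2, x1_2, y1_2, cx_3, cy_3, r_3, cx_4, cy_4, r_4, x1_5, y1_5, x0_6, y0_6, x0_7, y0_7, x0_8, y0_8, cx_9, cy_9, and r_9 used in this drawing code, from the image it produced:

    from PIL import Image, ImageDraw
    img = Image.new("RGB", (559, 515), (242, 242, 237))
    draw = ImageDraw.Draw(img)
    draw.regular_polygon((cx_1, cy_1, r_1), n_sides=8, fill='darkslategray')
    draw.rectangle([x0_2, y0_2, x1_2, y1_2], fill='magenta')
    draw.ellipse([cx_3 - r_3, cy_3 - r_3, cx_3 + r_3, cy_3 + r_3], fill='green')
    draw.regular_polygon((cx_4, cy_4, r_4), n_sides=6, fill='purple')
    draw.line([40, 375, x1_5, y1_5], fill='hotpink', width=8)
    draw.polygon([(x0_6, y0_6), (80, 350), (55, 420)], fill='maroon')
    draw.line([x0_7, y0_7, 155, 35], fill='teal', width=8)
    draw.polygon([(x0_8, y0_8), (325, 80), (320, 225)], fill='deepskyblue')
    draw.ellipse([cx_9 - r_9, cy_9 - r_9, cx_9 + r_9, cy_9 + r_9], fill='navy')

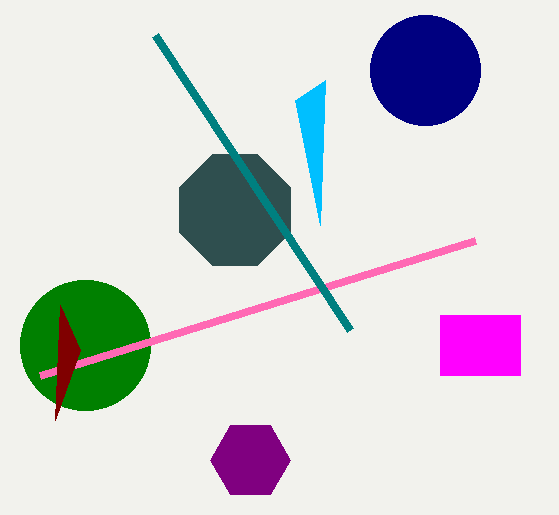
cx_1 = 235
cy_1 = 210
r_1 = 60
x0_2 = 440
y0_2 = 315
x1_2 = 520
y1_2 = 375
cx_3 = 85
cy_3 = 345
r_3 = 65
cx_4 = 250
cy_4 = 460
r_4 = 40
x1_5 = 475
y1_5 = 240
x0_6 = 60
y0_6 = 305
x0_7 = 350
y0_7 = 330
x0_8 = 295
y0_8 = 100
cx_9 = 425
cy_9 = 70
r_9 = 55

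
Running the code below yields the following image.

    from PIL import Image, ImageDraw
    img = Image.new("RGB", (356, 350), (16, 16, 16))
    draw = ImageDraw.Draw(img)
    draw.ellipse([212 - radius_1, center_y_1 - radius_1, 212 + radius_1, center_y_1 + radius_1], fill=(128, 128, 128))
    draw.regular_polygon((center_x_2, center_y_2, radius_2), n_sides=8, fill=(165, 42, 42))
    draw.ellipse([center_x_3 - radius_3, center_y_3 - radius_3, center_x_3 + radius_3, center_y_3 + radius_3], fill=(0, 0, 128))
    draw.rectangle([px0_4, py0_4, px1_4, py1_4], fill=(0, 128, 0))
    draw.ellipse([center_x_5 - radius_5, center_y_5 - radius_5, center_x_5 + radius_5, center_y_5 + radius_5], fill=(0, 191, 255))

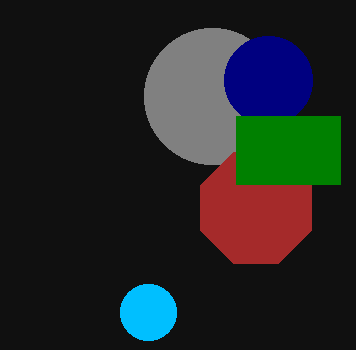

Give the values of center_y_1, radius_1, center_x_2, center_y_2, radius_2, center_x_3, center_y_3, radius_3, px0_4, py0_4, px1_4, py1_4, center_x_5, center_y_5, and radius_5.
center_y_1 = 96
radius_1 = 68
center_x_2 = 256
center_y_2 = 208
radius_2 = 60
center_x_3 = 268
center_y_3 = 80
radius_3 = 44
px0_4 = 236
py0_4 = 116
px1_4 = 340
py1_4 = 184
center_x_5 = 148
center_y_5 = 312
radius_5 = 28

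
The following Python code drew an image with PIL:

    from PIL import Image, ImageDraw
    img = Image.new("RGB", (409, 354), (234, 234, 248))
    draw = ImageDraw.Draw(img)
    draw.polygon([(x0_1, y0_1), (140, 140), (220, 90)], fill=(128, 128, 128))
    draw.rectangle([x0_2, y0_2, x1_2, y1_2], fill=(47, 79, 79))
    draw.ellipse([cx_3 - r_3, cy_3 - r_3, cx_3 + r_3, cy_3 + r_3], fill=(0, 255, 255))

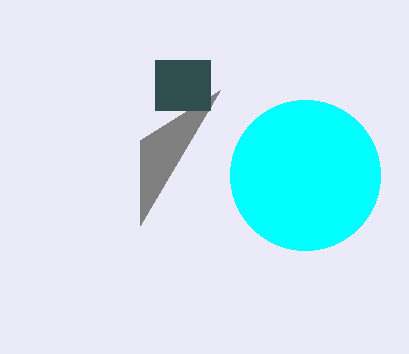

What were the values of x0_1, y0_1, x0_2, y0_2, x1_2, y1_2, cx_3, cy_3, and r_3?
x0_1 = 140
y0_1 = 225
x0_2 = 155
y0_2 = 60
x1_2 = 210
y1_2 = 110
cx_3 = 305
cy_3 = 175
r_3 = 75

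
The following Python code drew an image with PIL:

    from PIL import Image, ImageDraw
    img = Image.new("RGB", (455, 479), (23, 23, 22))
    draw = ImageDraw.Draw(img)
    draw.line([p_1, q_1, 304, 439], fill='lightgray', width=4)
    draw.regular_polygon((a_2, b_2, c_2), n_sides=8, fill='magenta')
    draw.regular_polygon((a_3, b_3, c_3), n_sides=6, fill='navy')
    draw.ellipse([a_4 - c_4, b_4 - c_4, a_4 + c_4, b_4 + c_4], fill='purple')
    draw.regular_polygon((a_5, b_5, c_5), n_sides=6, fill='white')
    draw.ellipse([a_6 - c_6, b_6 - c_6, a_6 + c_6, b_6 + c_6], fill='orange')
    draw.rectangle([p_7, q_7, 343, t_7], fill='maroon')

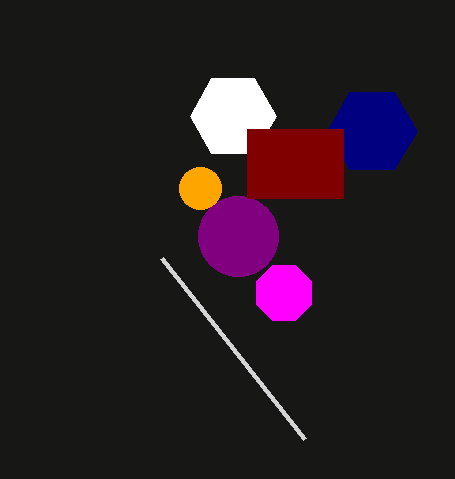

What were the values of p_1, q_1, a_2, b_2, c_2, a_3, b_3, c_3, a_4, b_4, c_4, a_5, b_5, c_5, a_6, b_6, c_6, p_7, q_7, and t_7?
p_1 = 161; q_1 = 258; a_2 = 284; b_2 = 293; c_2 = 30; a_3 = 372; b_3 = 131; c_3 = 45; a_4 = 238; b_4 = 236; c_4 = 40; a_5 = 233; b_5 = 116; c_5 = 43; a_6 = 200; b_6 = 188; c_6 = 21; p_7 = 247; q_7 = 129; t_7 = 198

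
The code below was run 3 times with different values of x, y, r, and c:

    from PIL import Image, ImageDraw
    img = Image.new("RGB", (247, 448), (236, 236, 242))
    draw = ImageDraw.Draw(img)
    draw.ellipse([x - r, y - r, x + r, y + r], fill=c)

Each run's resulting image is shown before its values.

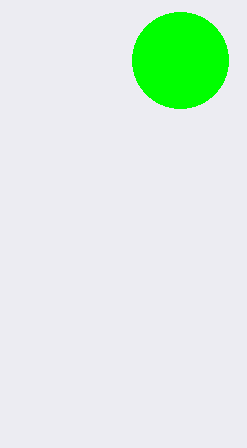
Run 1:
x = 180; y = 60; r = 48; c = 'lime'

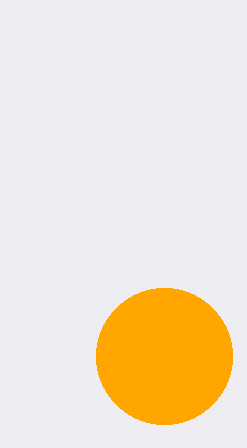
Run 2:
x = 164, y = 356, r = 68, c = 'orange'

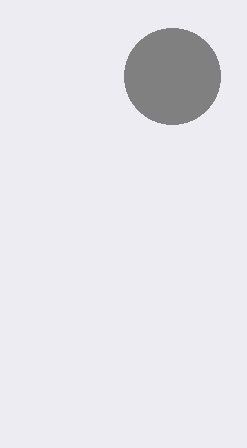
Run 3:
x = 172
y = 76
r = 48
c = 'gray'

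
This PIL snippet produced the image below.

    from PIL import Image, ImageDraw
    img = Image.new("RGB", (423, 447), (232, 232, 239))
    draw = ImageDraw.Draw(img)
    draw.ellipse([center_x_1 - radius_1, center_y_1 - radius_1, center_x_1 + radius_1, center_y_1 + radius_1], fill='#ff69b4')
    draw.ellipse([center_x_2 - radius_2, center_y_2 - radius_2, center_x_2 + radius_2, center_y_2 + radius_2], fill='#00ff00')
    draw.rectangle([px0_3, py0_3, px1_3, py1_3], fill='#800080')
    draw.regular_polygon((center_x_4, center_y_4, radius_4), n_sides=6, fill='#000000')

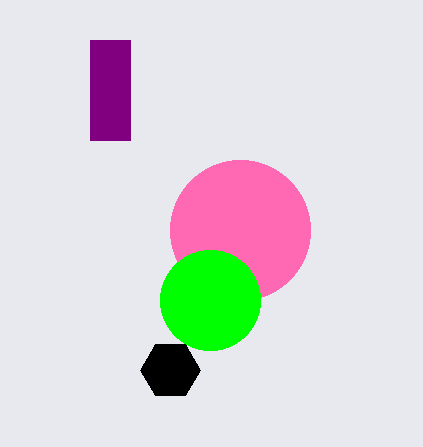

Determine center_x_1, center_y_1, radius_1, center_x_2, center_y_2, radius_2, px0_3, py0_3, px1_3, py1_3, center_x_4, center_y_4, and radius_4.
center_x_1 = 240
center_y_1 = 230
radius_1 = 70
center_x_2 = 210
center_y_2 = 300
radius_2 = 50
px0_3 = 90
py0_3 = 40
px1_3 = 130
py1_3 = 140
center_x_4 = 170
center_y_4 = 370
radius_4 = 30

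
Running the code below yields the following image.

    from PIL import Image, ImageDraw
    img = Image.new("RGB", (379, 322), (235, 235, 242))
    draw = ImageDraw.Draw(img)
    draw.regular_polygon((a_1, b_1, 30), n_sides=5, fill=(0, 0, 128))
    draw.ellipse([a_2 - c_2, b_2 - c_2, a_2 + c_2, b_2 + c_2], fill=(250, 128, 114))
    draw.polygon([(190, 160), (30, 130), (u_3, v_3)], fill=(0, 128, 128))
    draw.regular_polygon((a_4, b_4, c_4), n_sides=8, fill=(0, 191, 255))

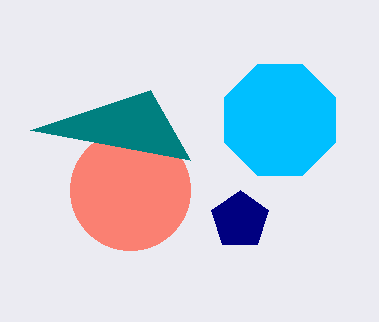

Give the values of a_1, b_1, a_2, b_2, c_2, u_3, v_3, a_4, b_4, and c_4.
a_1 = 240, b_1 = 220, a_2 = 130, b_2 = 190, c_2 = 60, u_3 = 150, v_3 = 90, a_4 = 280, b_4 = 120, c_4 = 60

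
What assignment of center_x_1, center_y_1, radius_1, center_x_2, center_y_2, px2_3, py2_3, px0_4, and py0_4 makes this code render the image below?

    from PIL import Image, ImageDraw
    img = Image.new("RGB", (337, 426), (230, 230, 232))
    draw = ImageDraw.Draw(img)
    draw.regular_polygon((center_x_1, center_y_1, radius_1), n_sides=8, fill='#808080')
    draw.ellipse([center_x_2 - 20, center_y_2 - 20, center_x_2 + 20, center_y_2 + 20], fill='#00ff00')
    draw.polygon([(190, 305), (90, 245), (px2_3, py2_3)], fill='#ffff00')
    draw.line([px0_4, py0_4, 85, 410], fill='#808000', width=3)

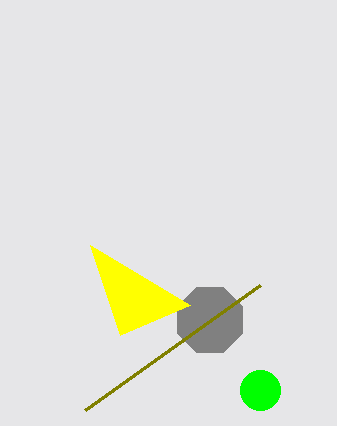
center_x_1 = 210; center_y_1 = 320; radius_1 = 35; center_x_2 = 260; center_y_2 = 390; px2_3 = 120; py2_3 = 335; px0_4 = 260; py0_4 = 285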